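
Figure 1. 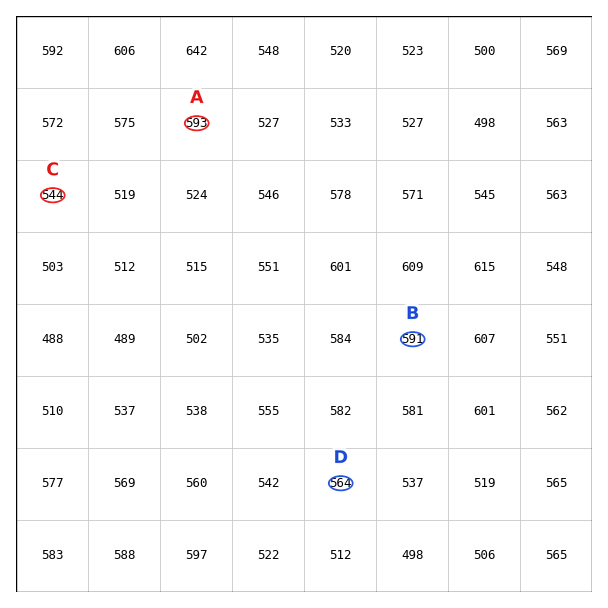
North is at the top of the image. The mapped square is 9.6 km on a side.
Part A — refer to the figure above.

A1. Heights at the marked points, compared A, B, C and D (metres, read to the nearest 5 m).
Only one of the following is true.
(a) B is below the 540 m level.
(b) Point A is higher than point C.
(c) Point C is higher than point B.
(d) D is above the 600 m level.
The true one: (b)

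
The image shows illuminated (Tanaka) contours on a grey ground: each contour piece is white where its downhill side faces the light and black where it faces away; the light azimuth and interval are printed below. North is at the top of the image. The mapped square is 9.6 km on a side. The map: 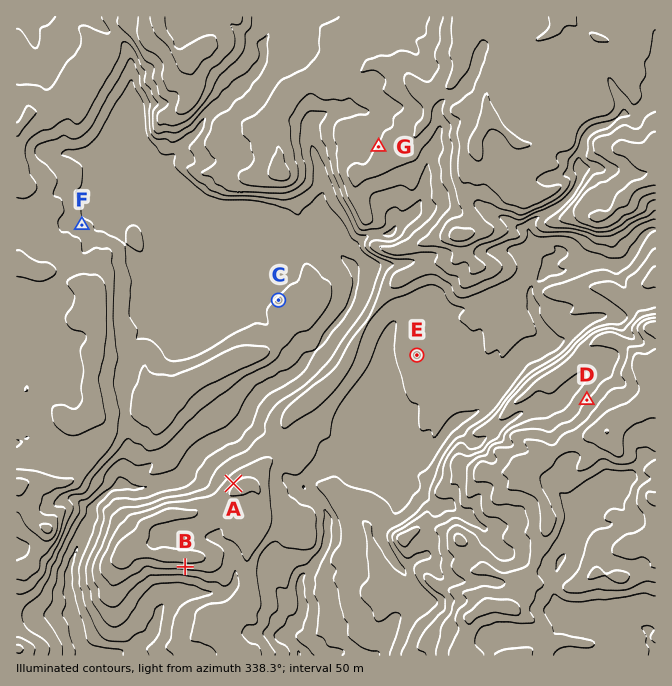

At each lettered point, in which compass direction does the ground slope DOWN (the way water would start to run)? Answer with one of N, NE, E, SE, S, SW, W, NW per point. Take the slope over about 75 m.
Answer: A NW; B S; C NW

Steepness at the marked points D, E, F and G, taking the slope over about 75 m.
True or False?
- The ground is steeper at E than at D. False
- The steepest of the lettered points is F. False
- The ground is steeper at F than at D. False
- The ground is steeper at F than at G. True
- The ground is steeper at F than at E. True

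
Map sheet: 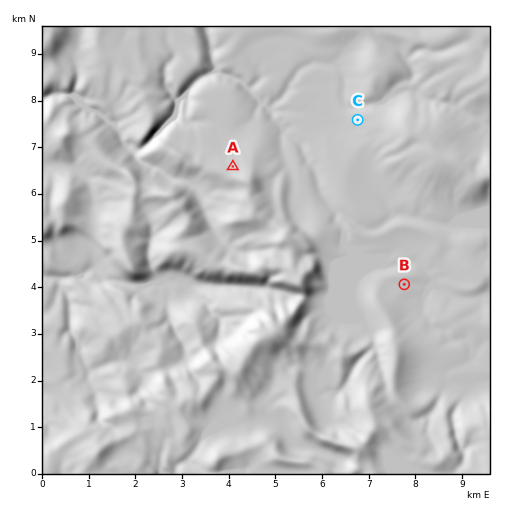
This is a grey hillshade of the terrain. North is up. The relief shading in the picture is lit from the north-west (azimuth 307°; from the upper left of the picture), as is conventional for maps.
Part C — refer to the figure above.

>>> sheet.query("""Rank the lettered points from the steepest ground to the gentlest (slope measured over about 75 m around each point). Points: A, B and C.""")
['A', 'C', 'B']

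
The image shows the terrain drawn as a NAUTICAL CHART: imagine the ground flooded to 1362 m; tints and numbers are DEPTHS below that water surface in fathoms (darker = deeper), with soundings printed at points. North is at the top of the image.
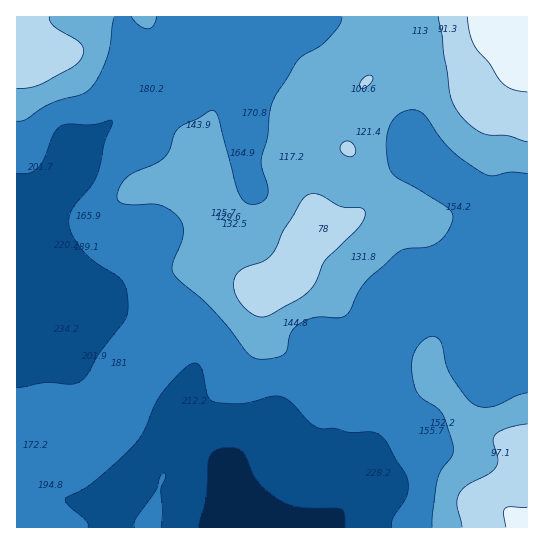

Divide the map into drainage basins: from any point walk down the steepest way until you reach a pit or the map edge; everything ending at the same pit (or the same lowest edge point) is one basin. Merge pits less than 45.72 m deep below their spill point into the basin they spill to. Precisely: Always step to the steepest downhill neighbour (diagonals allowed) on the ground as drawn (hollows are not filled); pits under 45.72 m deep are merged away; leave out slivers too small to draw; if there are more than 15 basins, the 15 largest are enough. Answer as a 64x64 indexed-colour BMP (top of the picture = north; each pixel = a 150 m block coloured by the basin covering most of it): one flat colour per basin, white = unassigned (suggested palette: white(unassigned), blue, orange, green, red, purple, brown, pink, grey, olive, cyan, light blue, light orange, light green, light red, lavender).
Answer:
<image width="64" height="64" href="data:image/bmp;base64,Qk12CAAAAAAAAHYAAAAoAAAAQAAAAEAAAAABAAQAAAAAAAAIAAATCwAAEwsAABAAAAAAAAAA////ALR3HwAOf/8ALKAsACgn1gC9Z5QAS1aMAMJ34wB/f38AIr28AM++FwDox64AeLv/AIrfmACWmP8A1bDFABERERERERERERERERERERERERERERERERERERERERERERERERERERERERERERERERERERERERERERERERERERERERERERERERERERERERERERERERERERERERERERERERERERERERERERERERERERERERERERERERERERERERERERERERERERERERERERERERERERERERERERERERERERERERERERERERERERERERERERERERERERERERERERERERERERERERERERERERERERERERERERERERERERERERERERERERERERERERERERERERERERERERERERERERERERERERERERERERERERERERERERERERERERERERERERERERERERERERERERERERERERERERERERERERERERERERERERERERERERERERERERERERERERERERERERERERERERERERERERERERERERERERERERERERERERERERERERERERERERERERERERERERERERERERERERERERERERERERERIREREREREREREREREREREREREREREREREREREREREREiIhERERERERERERERERERERERERERERERERERERERESIiIiIiIiIRERERERERERERERERERERERERERERERERIiIiIiIiIiEREREREREREREREREREREREREREREREREiIiIiIiIiIRERERERERERERERERERERERERERERERESIiIiIiIiIiERERERERERERERERERERERERERERERERIiIiIiIiIiIhEREREREREREREREREREREREREREREREiIiIiIiIiIiIRERERERERERERERERERERERERERERESIiIiIiIiIiIhERERERERERERERERERERERERERERERIiIiIiIiIiIiEREREREREREREREREREREREREREREREiIiIiIiIiIiIhERERERERERERERERERERERERERERESIiIiIiIiIiIiERERERERERERERERERERERERERERERIiIiIiIiIiIiIREREREREREREREREREREREREREREREiIiIiIiIiIiIhERERERERERERERERERERERERERERESIiIiIiIiIiIiERERERERERERERERERERERERERERERIiIiIiIiIiIiIREREREREREREREREREREREREREREREiIiIiIiIiIiIhERERERERERERERERERERERERERERESIiIiIiIiIiIiERERERERERERERERERERERERERERERIiIiIiIiIiIiIhEREREREREREREREREREREREREREREiIiIiIiIiIiIiIiIhERERERERERERERERERERERERESIiIiIiIiIiIiIiIiERERERERERERERERERERERERERIiIiIiIiIiIiIiIiIREREREREREREREREREREREREREiIiIiIiIiIiIiIiIhERERERERERERERERERERERERESIiIiIiIiIiIiIiIiERERERERERERERERERERERERERIiIiIiIiIiIiIiIiIREREREREREREREREREREREREREiIiIiIiIiIiIiIiIhERERERERERERERERERERERERESIiIiIiIiIiIiIiIiERERERERERERERERERERERERERIiIiIiIiIiIiIiIiEREREREREREREREREREREREREREiIiIiIiIiIiIiIiIRERERERERERERERERERERERERESIiIiIiIiIiIiIiIRERERERERERERERERERERERERERIiIiIiIiIiIiIiIhEREREREREREREREREREREREREREiIiIiIiIiIiIiIiERERERERERERERERERERERERERESIiIiIiIiIiIiIiIRERERERERERERERERERERERERERIiIiIiIiIiIiIiIhEREREREREREREREREREREREREREiIiIiIiIiIiIiIiERERERERERERERERERERERERERESIiIiIiIiIiIiIiIhERERERERERERERERERERERERERIiIiIiIiIiIiIiIiEREREREREREREREREREREREREREiIiIiIiIiIiIiIiIRERERERERERERERERERERERERESIiIiIiIiIiIiIiIhERERERERERERERERERERERERERIiIiIiIiIiIiIiIiEREREREREREREREREREREREREREiIiIiIiIiIiIiIiIRERERERERERERERERERERERERESIiIiIiIiIiIiIiIhERERERERERERERERERERERERERIiIiIiIiIiIiIiIhEREREREREREREREREREREREREREiIiIiIiIiIiIiIhERERERERERERERERERERERERERESIiIiIiIiIiIiIhERERERERERERERERERERERERERERIiIiIiIiIiIiIhEREREREREREREREREREREREREREREiIiIiIiIiIiIhERERERERERERERERERERERERERERESIiIiIiIiIiIhERERERERERERERERERERERERERERERIiIiIiIiIiIiEREREREREREREREREREREREREREREREiIiIiIiIiIiERERERERERERERERERERERERERERERESIiIiIiIiIiERERERERERERERERERERERERERERERER"/>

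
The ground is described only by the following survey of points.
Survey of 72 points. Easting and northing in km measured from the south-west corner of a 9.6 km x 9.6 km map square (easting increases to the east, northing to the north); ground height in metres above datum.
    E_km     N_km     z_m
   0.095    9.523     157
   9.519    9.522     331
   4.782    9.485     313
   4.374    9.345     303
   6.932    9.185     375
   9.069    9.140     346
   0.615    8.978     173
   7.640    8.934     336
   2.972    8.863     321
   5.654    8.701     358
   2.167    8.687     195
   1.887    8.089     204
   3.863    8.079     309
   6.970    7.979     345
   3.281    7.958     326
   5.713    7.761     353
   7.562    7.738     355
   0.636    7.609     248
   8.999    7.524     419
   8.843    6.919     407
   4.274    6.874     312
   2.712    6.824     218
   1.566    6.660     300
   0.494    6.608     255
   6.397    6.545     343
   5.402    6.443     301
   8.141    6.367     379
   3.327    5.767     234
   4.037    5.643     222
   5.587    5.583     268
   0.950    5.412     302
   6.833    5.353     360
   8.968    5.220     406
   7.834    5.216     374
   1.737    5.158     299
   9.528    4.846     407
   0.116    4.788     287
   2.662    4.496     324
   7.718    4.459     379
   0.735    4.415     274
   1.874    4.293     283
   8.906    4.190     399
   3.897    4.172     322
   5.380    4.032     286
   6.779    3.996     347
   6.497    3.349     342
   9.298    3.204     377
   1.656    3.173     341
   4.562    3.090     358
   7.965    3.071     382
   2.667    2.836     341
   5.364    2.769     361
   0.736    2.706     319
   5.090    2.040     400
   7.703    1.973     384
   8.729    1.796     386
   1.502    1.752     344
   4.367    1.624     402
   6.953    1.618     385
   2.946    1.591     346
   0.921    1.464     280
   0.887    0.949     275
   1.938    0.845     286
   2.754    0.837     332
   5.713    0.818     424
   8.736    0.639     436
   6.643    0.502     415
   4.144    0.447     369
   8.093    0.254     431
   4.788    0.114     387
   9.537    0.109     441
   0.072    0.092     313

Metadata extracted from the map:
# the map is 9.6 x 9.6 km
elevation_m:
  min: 155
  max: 450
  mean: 330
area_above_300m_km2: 67.2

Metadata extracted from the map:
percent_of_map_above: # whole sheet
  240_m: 92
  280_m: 82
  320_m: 61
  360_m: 36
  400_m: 11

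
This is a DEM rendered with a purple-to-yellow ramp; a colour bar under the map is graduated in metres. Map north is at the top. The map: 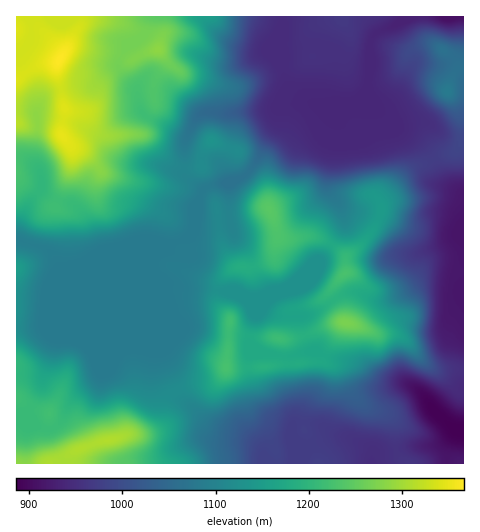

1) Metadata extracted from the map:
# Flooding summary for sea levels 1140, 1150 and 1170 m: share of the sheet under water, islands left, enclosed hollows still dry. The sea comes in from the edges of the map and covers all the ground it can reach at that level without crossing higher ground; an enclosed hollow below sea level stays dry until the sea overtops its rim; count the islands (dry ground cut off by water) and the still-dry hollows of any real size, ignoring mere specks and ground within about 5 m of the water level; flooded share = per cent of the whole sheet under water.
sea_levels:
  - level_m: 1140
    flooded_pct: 64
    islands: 1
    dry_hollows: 0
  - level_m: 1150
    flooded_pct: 66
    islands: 1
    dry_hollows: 0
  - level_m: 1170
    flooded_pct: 71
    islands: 1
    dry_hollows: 0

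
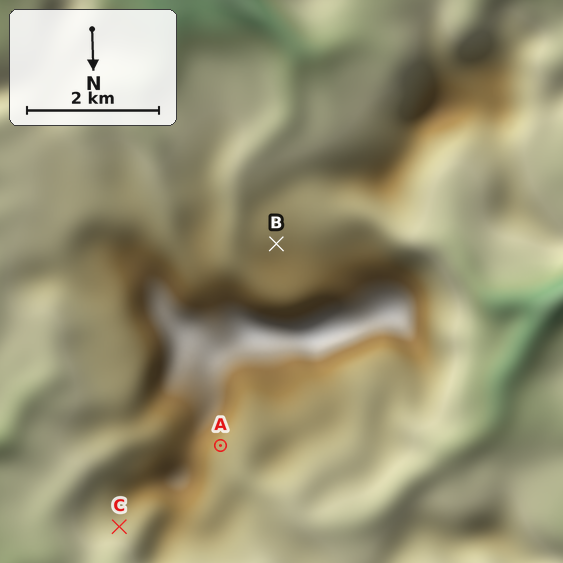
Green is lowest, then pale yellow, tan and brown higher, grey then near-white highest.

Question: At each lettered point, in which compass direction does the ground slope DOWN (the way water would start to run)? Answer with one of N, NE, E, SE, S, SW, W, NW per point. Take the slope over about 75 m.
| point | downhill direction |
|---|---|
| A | NW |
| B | S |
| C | N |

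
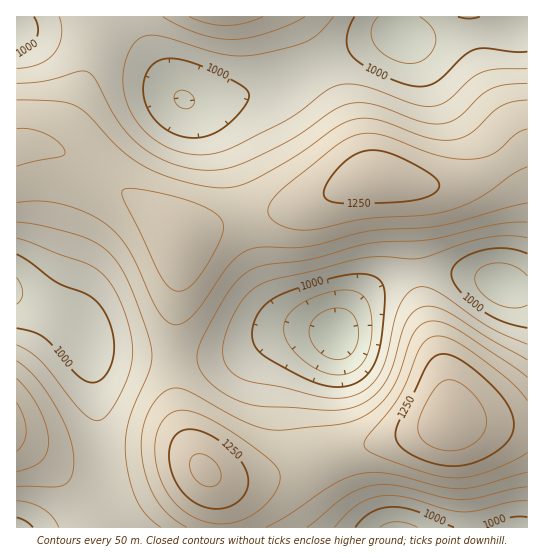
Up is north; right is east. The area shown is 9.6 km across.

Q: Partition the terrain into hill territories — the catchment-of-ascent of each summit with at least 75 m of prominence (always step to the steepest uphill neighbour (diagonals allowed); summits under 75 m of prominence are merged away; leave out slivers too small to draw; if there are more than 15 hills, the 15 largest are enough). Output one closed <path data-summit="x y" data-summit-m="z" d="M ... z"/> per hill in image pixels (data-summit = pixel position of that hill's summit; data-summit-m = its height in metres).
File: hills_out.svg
<path data-summit="379 178" data-summit-m="1289" d="M131 16l-115 1 0 278 57 29 10 10 8 14 8 4 23 4 77 3 38-6 46-20 43-1 9 3 13-21 19-21 24-14 27-7 44 1 25 6 23 9 18 2-1-262-20 0-72 11-17 0-19-6-10 2-39 14-68 35-19 7-44 9-30 1-4-1-12-11-13-19-19-29z"/><path data-summit="450 421" data-summit-m="1336" d="M450 272l-32 0-20 4-17 8-14 9-23 26-36 63-5 17-2 27 8 32 10 20 16 24 15 17 13 9 165-1 0-236-18-3-33-12z"/><path data-summit="205 470" data-summit-m="1312" d="M326 332l-43 1-46 20-38 6-77-3-23-4-10-7 6 37 9 92 5 23 15 29 2 2 236 0-21-18-14-19-15-26-9-30-2-26 4-19 11-24 20-31z"/><path data-summit="17 427" data-summit-m="1220" d="M17 296l-1 231 109 1-13-25-5-16-6-32-6-73-8-40-4-8-18-15z"/><path data-summit="223 17" data-summit-m="1183" d="M398 16l-265 0-1 3 9 22 32 48 12 11 24 1 33-5 33-9 75-38 39-14 10-2z"/>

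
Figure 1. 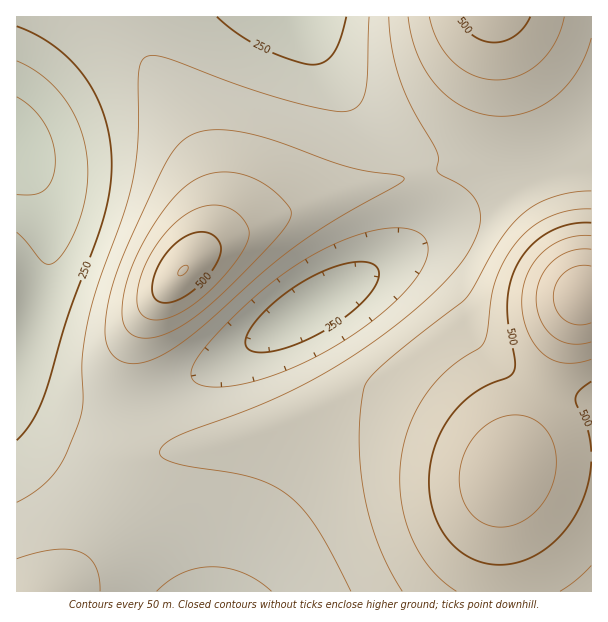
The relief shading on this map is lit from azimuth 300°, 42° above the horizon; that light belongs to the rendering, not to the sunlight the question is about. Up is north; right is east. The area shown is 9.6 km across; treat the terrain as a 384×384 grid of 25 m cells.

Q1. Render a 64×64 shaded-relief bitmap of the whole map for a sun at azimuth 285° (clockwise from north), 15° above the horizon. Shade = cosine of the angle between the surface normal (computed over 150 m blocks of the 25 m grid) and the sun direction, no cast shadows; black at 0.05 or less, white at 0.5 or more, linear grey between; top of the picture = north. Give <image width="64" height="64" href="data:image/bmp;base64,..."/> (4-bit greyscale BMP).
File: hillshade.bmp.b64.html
<image width="64" height="64" href="data:image/bmp;base64,Qk12CAAAAAAAAHYAAAAoAAAAQAAAAEAAAAABAAQAAAAAAAAIAAATCwAAEwsAABAAAAAAAAAAAAAAABEREQAiIiIAMzMzAERERABVVVUAZmZmAHd3dwCIiIgAmZmZAKqqqgC7u7sAzMzMAN3d3QDu7u4A////AIiHdmVVVVVWZmZ3d3d3iIiIiIiJmZmIiIh3dmZmZmZmiId2ZmVVVWZmZmd3d3d4iIiIiJmZmZiIiHd2ZmZVVmaIh3dmZmZmZmZmZ3d3d3iIiIiImZmZmYiId3ZmZVVVVoiId3ZmZmZmZmZ3d3d3d4iIiIiZmZmZmIh3dmZVVVVViIh3d3ZmZmZmZnd3d3d3iIiIiZmZmZmZiId2ZlVVVVWIiId3d2ZmZmZmd3d3d3eIiIiJmZmZmZmIh3ZmVVVVVYiIiHd3d2ZmZmd3d3d3d4iIiImZmZmZmZiHdmZVVURViIiId3d3d3Znd3d3d3d3eIiIiZmZqqqZmYh3ZlVURESIiIiHd3d3d3d3d3d3d3d4iIiJmZmqqqmZiHdmVVRERIiIiIh3d3d3d3d3d3d3d3iIiImZmqqqqpmId2ZVVEREiIiIiId3d3d3d3d3d3d3eIiIiZmaqqqqmZiHZlVURESIiIiIiHd3d3d3d3d3d3d3iIiJmZqqqqqpmId2VVRERIiIiIiIh3d3d3d3d3d3d3eIiImZmqqqqqmZh3ZlVEREiJmIiIiId3d3d3d3d3d3d4iIiZmaqqqqqpmIdmVVRESZmZmIiIiHd3d3d3d3d3d3eIiImZqqqqqqmYh3ZVVERJmZmZiIiIiHd3d3d3d3d3d4iIiZmaqqqqqZmHdmVVREmZmZmYiIiIiIh3d3d3d3d3iIiJmZqqqqqqmYh2ZVVUSZmZmZiIiIiIiIiIh3d3d3d4iIiZmaqqqqqZiHdmVVVZmZmZmIiIiIiIiIiIiId3d3iIiJmZqqqqqpmId2ZVVVmZmZmYiIiIiIiIiIiIiIh3d4iIiZmaqqqqmYh3dmVVWZmpmZiIh3d3eIiImZmZmIiIiIiJmZmqqqmZmId2ZlVZmaqZmIh3d3d3eIiJmZmZmYiIiIiZmZqqmZmYh3ZmVVmZqqmYiHd2Zmd3eImZmaqZmZiIiImZmZmZmZiId2ZVWZmqqpmId2ZmZmZ3iJmaqqqqmZiIiJmZmZmZiIiHdlVYmaqqqYh3ZVVVVmd4iZmqqqqqqZmIiZmZmZmZmYh2ZUiJqqqqmHdlVERFVmd4mZqqqqqqqZmImZmZmZmZmHdlR4mqu7qph2VEMzRFVneImaqru7qqqZmImZmZqqqZh2VXeZq7u6qYZUMzMzRFZniJmqu7u7uqmZiIiZqruqmHZVZ4mru8u6l2QyIiIzRVZ3iZqru7u7qqmYiJmru7uph2Vmiau8zMuodTIRESIzRWd4maq7u7u7qpmImrvMy7qXZVZ5q7zN3LqGQhEAESI0VmeImqq7u7u6qZmavMzMuphmVXiavM3dy5dTEAAAEiNEVniJmqu7u7uqmaq83dzLqHZFeJq83d7duWQgAAABEjRFZ3iZqru7u6qqq8zd3cupd0Vomrzd7u7bhjEAAAARIzRWZ4iaqru7uqq7zd7t3LmHRWeavN3u7u2oUhAAABEiM0VmeImaqquqqrzd3u3cuohFZ4q8ze7v7cp0IQAAERIjNFVneJmaqqqqvN3e7ty6mEVniavN3u/u24ZCEREREiM0RVZ3iJmaqqq83e7t3LqYVWeJq83e7u7cp1QyIRIiIjNEVWZ4iJmaqqvN3t3cuplVZ4mrzN3u7typdUMyIiIjMzRFVmd4iZmZq8zd3dy6mWZniavM3d7t3LmGVUQzMzMzRERVZneIiZmavM3dzLqZZneJq7zN3d3cuodlVVRERERERFVWZ3eIiZmrzMzLupl3eImrvMzd3My6mHZlVVVVRERFVVZmd3iIiJq7u7uqmXd4iaq8zMzMy7qYd2ZmZmVVVVVVVmZnd4iIiZqrqqqZd4iZqrvMzMy7qpiHZmZmZmZmZmZmZmd3d4iIiZqqmZmIiJmqu7zMu7uqmId2ZmZmZmZmZmZmZ3d3eIiIiZmZiIiImaq7u7u7uqmYh3dmZmZnd3d3d3d3d3d3d4iIiIiIiImZqru7u7qqmZiHd3dmZnd3d3d3d3d3d3d3d3d3iIiIiZqqu7u7qqqZmIh3d3d3d3d3d3d3d3d3d3d3d3d3d4iJmqqru7qqqZmIh3d3d3d3d3d3d3iIiHd3d3d3d3d3iJmaqqqqqqqZmIiHd3d3d3d3d3d4iIiIh3d3d3d3d3eImZqqqqqqqZmIiId3d3d3d3d3eIiIiIiHd3d2ZmZnd4iZmaqqqqqZmIiId3d3d3d3d3eIiIiIiId3d2ZmZmZniImZqqqqmZmIiId3d3d3d3d3eIiIiIiIh3d2ZmZmZmaIiZmaqqmZmIiId3d3d3d3d3eIiJmZmIiId3ZmZmVmZoiJmZmZmZmIiId3d3d3d3d3eIiZmZmZiIh3dmZlVVVmiImZmZmZmIiId3d3d3d3d3d4iZmZmZmYiHd2ZlVVVVWIiJmZmZmIiId3d3d3d3d3d4iZmaqpmZmId3ZlVVVVVYiIiZmZiIiHd3d3d3d3d3d4iJmaqqqpmYh3dmVVVVVViIiIiIiIiHd3d3d3d3d3d3iJmqqqqqqZiId2ZVVUREWIiIiIiIiHd3d3d2Znd3d3eJmaqqqqqpmYh3ZlVURERHiIiIiIiHd3d3ZmZmZmd3eImaqru7uqqZiHdmVVREREd4iIiIh3d3d3ZmZmZmZnd4iaqru7u7qpmId2ZVRERER3eIiId3d3d2ZmZmZmZmd3iZqru7u7uqqZh3ZlVERERHd3d3d3d3d2ZmZmZmZmZniJmqu7u7u7qpmHdmVURERE"/>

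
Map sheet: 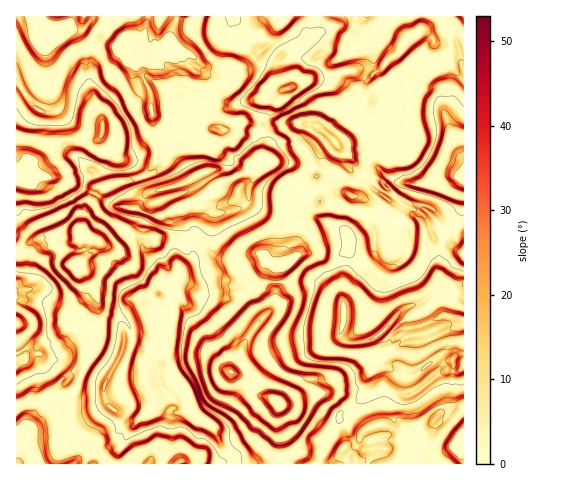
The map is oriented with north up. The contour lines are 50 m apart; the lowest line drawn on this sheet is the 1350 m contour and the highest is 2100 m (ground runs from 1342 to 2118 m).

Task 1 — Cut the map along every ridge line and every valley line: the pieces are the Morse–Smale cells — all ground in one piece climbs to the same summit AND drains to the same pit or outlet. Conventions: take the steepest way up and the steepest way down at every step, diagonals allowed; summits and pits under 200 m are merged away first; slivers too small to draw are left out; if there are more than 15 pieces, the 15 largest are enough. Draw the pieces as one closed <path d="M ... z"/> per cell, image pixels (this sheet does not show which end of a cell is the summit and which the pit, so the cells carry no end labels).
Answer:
<path d="M442 16l-44 0-15 15-14 6-16 12-3-16 6-12-1-5-41 0-2 12 4 7-12 11-16 4-11 10 1 15 8 14-23 13 0 9-4 18 3 10 0 15 5 6-1 6-4 3-6-1-39 17-11-14-23 13-33 8-7 5-6 10 1 3 14 6 19-3 4 15-1 14 3 31-3 8-8 3-9 13-10 7 7 11 3 21 0 6-4 8-3 11-2 1-17-10-8-2-18 34 0 14 7 11 21 12 18-8 4-11 11 4 9 7 18-3 20 16 10 22 11 10 1 6 45-1 0-24-4-14 0-8 4-11-6-7-14-4-17-17-12-7 8-13 6-16 13-19 17-18 1-36 15-7 3-5-4-8 4-8-3-33 11-6 16 1 1-2-5-12 0-8 8-14 0-13 14-10-11-12 29-32 13-4 9-11 7-1 7 3 9 0 17-15 25-10 10-14-2-16-6-10z"/><path d="M313 16l-136 1-7 21-5 5 8 9 9 5 13 15 6 1 4 4 6 15 3 37-7 7-4 11-25-10-11-13-7-2-7-7 0 7 10 26-1 9-21 20-36 9-21 27-3 18 10 8-4 14-8 13 8 8 11 25 3 34-5 14-11 16-9 28-17 17-30 23-3 15 8 18 200-1 0-5-11-10-10-22-20-16-18 3-9-7-11-4-4 11-18 8-21-12-5-5-3-15 19-39 8 2 17 10 2-1 3-11 4-8 0-6-3-21-7-11 7-4 12-16 8-3 3-8-3-31 1-14-4-15-19 3-14-6-1-3 10-14 36-9 23-13 11 14 39-17 6 1 4-3 1-6-5-6 0-15-3-10 4-18 0-9 23-13-8-14-1-15 11-10 16-4 12-11-4-7z"/><path d="M321 202l-19 0-11 6 3 33-4 8 4 8-3 5-15 7-1 36-17 18-13 19-6 16-8 13 12 7 17 17 14 4 6 7 0 15 14 25 6 6 20 8 2-9 17-32 10-2 9-7 1-7 9-18 1-10-1 16 2 3 8 1 8-3 9-10 2-8 7 4 9-1-3 5 6 11 31-23 9 2 8-5 0-114-12-8-8-22-6-9-13-9-11 1-1 4 8 3 6 5 7 21-4 5-27 0-10-2-11-6-10 0-5-9-2-13z"/><path d="M176 16l-160 1 1 235 4-2 12-10 20-7 28-1 3-8 0-11 21-27 28-6 14-7 16-19-1-10-9-22 0-7 7 7 7 2 11 13 25 10 2-2 2-9 7-7-3-37-6-15-4-4-6-1-13-15-9-5-8-9 5-5z"/><path d="M463 16l-20 1 0 5 5 6 2 8 0 14-9 12-25 10-7 5 1 28-4 13-2 13 6 12 0 5-5 7-9 3-15-8-34 4-12-10-13 10 0 13-8 14 0 8 4 11 15 6 32 8 2 13 5 9 10 0 11 6 10 2 27 0 4-6-5-15-8-10-8-4 4-4 8 0 13 9 6 9 8 22 6 5 6 2z"/><path d="M82 232l-29 1-20 7-12 10-5 2 0 83 1 7 8 13-9 6 1 82 9 0 3-12 30-23 17-17 9-28 9-13-6-6 6-11 4-34-11-25-8-8 8-13 4-14z"/><path d="M463 367l-7 5-9-2-31 23-6-11 2-4-15-4-2 8-9 10-8 3-8-1-2-3 1-16-1 10-9 18-1 7-9 7-10 2-17 32-2 9 5 2 8-2 11-14 13-4 4-9 10-6 13-3 22 11 10-11 21-16 19-2 7 4z"/><path d="M409 79l-10 8-9 0-7-3-7 1-9 11-13 4-29 32 22 22 34-4 15 8 9-3 5-7 0-5-6-12 2-13 4-13z"/><path d="M456 406l-19 2-21 16-10 11-22-11-13 3-10 6-4 9-13 4-8 12-7 4-9-2-1 3 85 1 0-6 6-3 25 0 17-7 9 1 3-2 0-36z"/><path d="M397 16l-41 0-6 17 2 15 8-3 9-8 14-6 15-13z"/><path d="M278 410l-2 15 4 14 0 24 39 1 0-5-19-7-6-6-14-25z"/><path d="M463 448l-11 0-17 7-25 0-6 3 0 5 59 1z"/><path d="M26 443l-10 1 1 20 17-1z"/><path d="M97 306l-3 13 0 14-6 11 6 4 4-4 3-11 0-14z"/><path d="M17 336l0 24 8-4-8-14z"/>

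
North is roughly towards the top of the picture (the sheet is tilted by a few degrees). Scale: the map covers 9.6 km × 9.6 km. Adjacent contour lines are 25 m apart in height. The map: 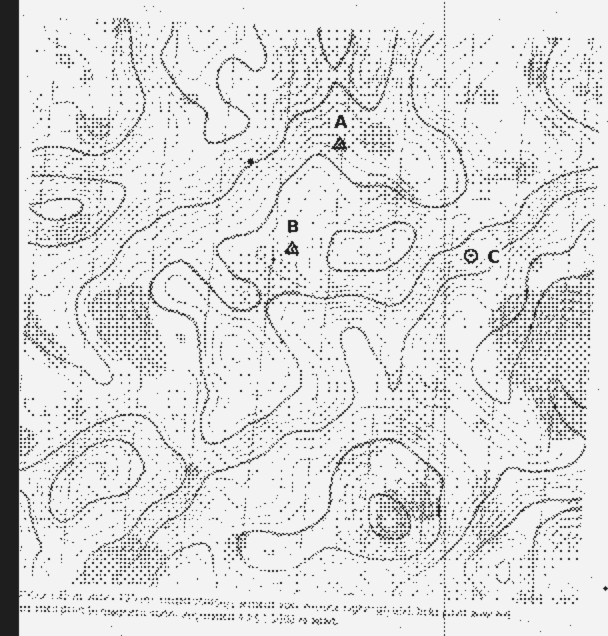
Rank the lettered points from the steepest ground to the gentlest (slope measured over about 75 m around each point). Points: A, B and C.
C A B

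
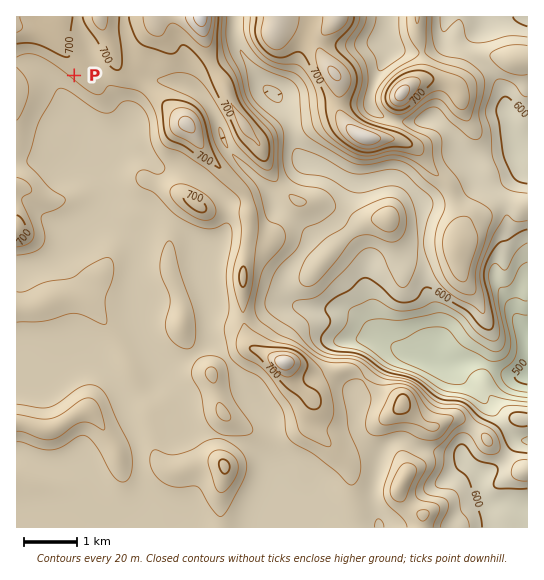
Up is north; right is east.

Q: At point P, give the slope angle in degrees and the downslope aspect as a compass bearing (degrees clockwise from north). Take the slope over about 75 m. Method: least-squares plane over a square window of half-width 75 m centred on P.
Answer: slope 5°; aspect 218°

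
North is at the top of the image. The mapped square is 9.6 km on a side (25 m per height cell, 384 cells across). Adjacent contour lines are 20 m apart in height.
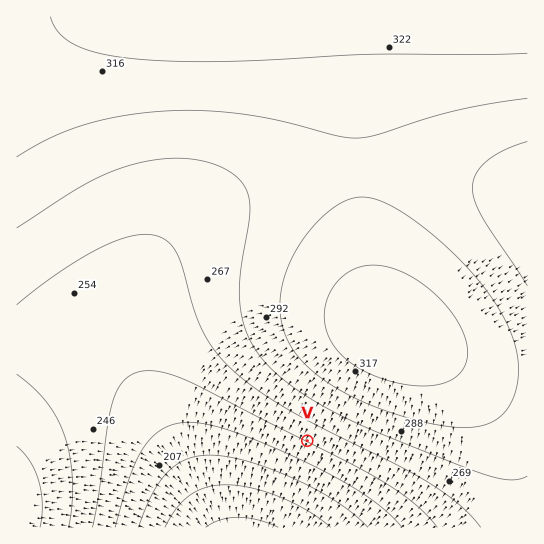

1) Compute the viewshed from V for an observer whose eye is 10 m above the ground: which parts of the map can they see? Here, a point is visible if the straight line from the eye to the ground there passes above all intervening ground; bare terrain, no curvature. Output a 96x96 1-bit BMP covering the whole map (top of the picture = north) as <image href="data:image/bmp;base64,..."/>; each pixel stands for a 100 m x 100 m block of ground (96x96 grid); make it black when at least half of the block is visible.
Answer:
<image width="96" height="96" href="data:image/bmp;base64,Qk2+BAAAAAAAAD4AAAAoAAAAYAAAAGAAAAABAAEAAAAAAIAEAAATCwAAEwsAAAIAAAAAAAAA////AAAAAAD///////////////z///////////////j///////////////D//////////////+D//////////////8D//////////////4D//////////////gD//////////////AD/////////////8AD/////////////4AD/////////////gAD////////////+AAD////////////8AAD////////////wAAD////////////gAAD///////////+AAAD///////////8AAAD///////////4AAAD///////////wAAAD///////////gAAAD///////////AAAAD//////////+AAAAD//////////8AAAAD//////////4AAAAD//////////wAAAAD//////////gAAAAD/////////8AAAAAD//////gACAAAAAAD/////+AAAAAAAAAD/////4AAAAAAAAAD/////gAAAAAAAAAD/////AAAAAAAAAAD////8AAAAAAAAAAD////4AAAAAAAAAAD////gAAAAAAAAAAD////AAAAAAAAAAAD///+AAAAAAAAAAAD///4AAAAAAAAAAAD///wAAAAAAAAAAAD///gAAAAAAAAAAAD///AAAAAAAAAAAAD//+AAAAAAAAAAAAD//8AAAAAAAAAAAAD//4AAAAAAAAAAAAD//wAAAAAAAAAAAAD//gAAAAAAAAAAAAD//AAAAAAAAAAAAAD//AAAAAAAAAAAAAD/+AAAAAAAAAAAAAD/8AAAAAAAAAAAAAD/8AAAAAAAAAAAAAD/4AAAAAAAAAAAAAD/wAAAAAAAAAAAAAD/wAAAAAAAAAAAAAD/gAAAAAAAAAAAAAD/gAAAAAAAAAAAAAD/AAAAAAAAAAAAAAD/AAAAAAAAAAAAAAD+AAAAAAAAAAAAAAD+AAAAAAAAAAAAAAD8AAAAAAAAAAAAAAD8AAAAAAAAAAAAAAD4AAAAAAAAAAAAAAD4AAAAAAAAAAAAAADwAAAAAAAAAAAAAADwAAAAAAAAAAAAAADgAAAAAAAAAAAAAADgAAAAAAAAAAAAAADAAAAAAAAAAAAAAACAAAAAAAAAAAAAAACAAAAAAAAAAAAAAAAAAAAAAAAAAAAAAAAAAAAAAAAAAAAAAAAAAAAAAAAAAAAAAAAAAAAAAAAAAAAAAAAAAAAAAAAAAAAAAAAAAAAAAAAAAAAAAAAAAAAAAAAAAAAAAAAAAAAAAAAAAAAAAAAAAAAAAAAAAAAAAAAAAAAAAAAAAAAAAAAAAAAAAAAAAAAAAAAAAAAAAAAAAAAAAAAAAAAAAAAAAAAAAAAAAAAAAAAAAAAAAAAAAAAAAAAAAAAAAAAAAAAAAAAAAAAAAAAAAAAAAAAAAAAAAAAAAAAAAAAAAAAAAAAAAAAAAAAAAAAAAAAAAAAAAAAAAAAAAAAAAAAAAAAAAAAAAAAAAAAAAAAAAAAAAAAAAAAAAAAAAAAAAAAAAAAAAAAAAAAAAAAAAAAAAAAAAAAAAAA="/>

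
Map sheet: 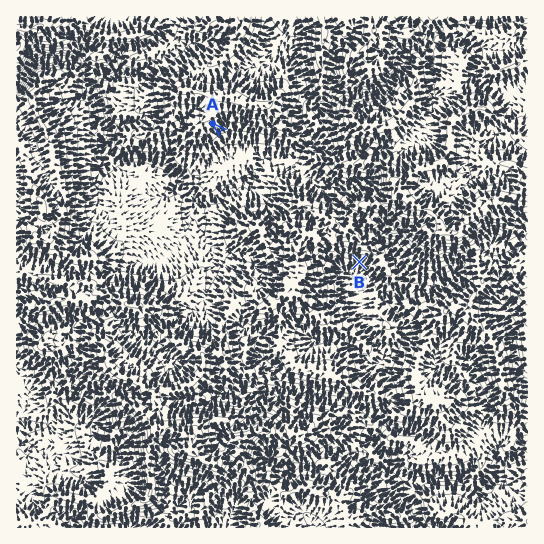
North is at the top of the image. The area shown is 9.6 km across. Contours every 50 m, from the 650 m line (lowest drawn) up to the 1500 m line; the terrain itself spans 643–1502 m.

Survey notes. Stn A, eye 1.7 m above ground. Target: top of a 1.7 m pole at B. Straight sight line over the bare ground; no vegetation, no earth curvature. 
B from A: hidden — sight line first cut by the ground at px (286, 192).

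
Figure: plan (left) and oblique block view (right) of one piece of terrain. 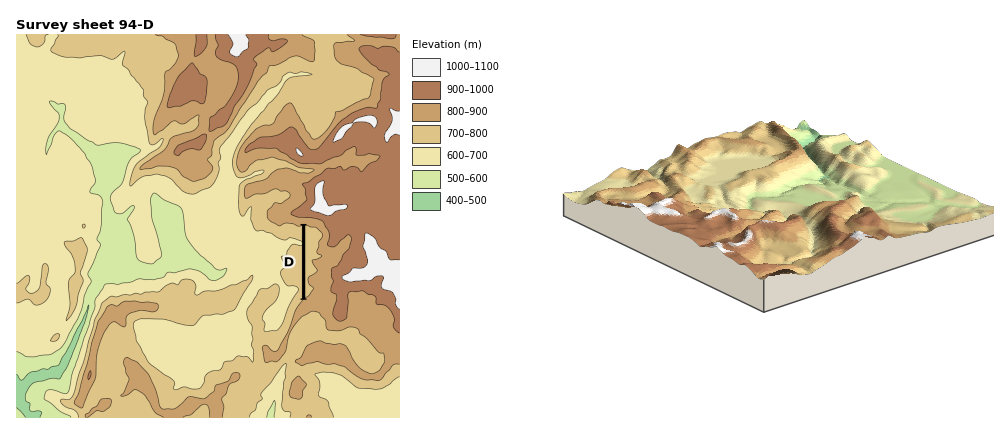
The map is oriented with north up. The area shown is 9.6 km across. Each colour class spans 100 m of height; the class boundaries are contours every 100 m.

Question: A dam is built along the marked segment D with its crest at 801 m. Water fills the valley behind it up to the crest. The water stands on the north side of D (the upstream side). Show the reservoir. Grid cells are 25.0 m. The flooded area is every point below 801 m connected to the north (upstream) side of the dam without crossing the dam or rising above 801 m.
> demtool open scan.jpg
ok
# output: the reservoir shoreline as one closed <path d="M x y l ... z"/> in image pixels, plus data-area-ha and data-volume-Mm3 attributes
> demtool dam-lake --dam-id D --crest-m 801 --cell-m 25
<path d="M308 225l-3 1 1 72 4-4 4-6-5-4-1-6 10-8-6-10 10-4-5-4 0-2 2-2 0-6 4-6-5-8-8-1-2-2z" data-area-ha="47" data-volume-Mm3="14.21"/>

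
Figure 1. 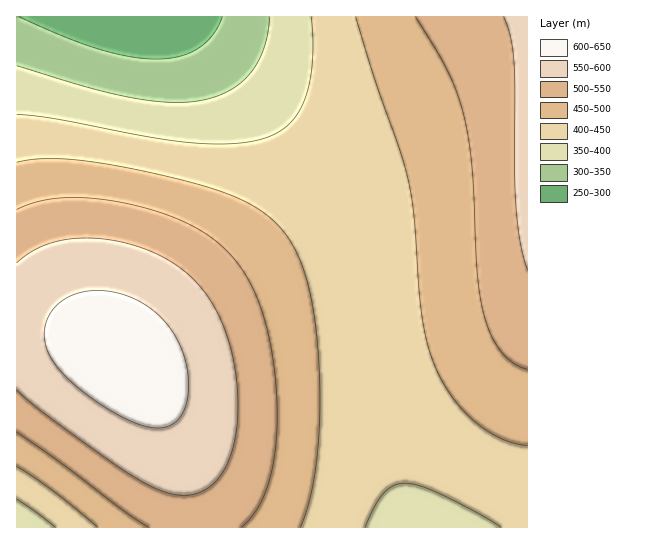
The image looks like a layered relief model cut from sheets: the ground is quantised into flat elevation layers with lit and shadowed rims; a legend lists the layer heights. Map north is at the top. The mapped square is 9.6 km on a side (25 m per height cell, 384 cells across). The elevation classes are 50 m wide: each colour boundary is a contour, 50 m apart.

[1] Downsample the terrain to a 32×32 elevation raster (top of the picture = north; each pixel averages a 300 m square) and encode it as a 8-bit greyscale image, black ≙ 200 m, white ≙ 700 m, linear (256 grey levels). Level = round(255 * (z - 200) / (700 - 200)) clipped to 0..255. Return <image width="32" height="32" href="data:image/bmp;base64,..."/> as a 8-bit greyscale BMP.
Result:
<image width="32" height="32" href="data:image/bmp;base64,Qk02CAAAAAAAADYEAAAoAAAAIAAAACAAAAABAAgAAAAAAAAEAAATCwAAEwsAAAABAAAAAAAAAAAAAAEBAQACAgIAAwMDAAQEBAAFBQUABgYGAAcHBwAICAgACQkJAAoKCgALCwsADAwMAA0NDQAODg4ADw8PABAQEAAREREAEhISABMTEwAUFBQAFRUVABYWFgAXFxcAGBgYABkZGQAaGhoAGxsbABwcHAAdHR0AHh4eAB8fHwAgICAAISEhACIiIgAjIyMAJCQkACUlJQAmJiYAJycnACgoKAApKSkAKioqACsrKwAsLCwALS0tAC4uLgAvLy8AMDAwADExMQAyMjIAMzMzADQ0NAA1NTUANjY2ADc3NwA4ODgAOTk5ADo6OgA7OzsAPDw8AD09PQA+Pj4APz8/AEBAQABBQUEAQkJCAENDQwBEREQARUVFAEZGRgBHR0cASEhIAElJSQBKSkoAS0tLAExMTABNTU0ATk5OAE9PTwBQUFAAUVFRAFJSUgBTU1MAVFRUAFVVVQBWVlYAV1dXAFhYWABZWVkAWlpaAFtbWwBcXFwAXV1dAF5eXgBfX18AYGBgAGFhYQBiYmIAY2NjAGRkZABlZWUAZmZmAGdnZwBoaGgAaWlpAGpqagBra2sAbGxsAG1tbQBubm4Ab29vAHBwcABxcXEAcnJyAHNzcwB0dHQAdXV1AHZ2dgB3d3cAeHh4AHl5eQB6enoAe3t7AHx8fAB9fX0Afn5+AH9/fwCAgIAAgYGBAIKCggCDg4MAhISEAIWFhQCGhoYAh4eHAIiIiACJiYkAioqKAIuLiwCMjIwAjY2NAI6OjgCPj48AkJCQAJGRkQCSkpIAk5OTAJSUlACVlZUAlpaWAJeXlwCYmJgAmZmZAJqamgCbm5sAnJycAJ2dnQCenp4An5+fAKCgoAChoaEAoqKiAKOjowCkpKQApaWlAKampgCnp6cAqKioAKmpqQCqqqoAq6urAKysrACtra0Arq6uAK+vrwCwsLAAsbGxALKysgCzs7MAtLS0ALW1tQC2trYAt7e3ALi4uAC5ubkAurq6ALu7uwC8vLwAvb29AL6+vgC/v78AwMDAAMHBwQDCwsIAw8PDAMTExADFxcUAxsbGAMfHxwDIyMgAycnJAMrKygDLy8sAzMzMAM3NzQDOzs4Az8/PANDQ0ADR0dEA0tLSANPT0wDU1NQA1dXVANbW1gDX19cA2NjYANnZ2QDa2toA29vbANzc3ADd3d0A3t7eAN/f3wDg4OAA4eHhAOLi4gDj4+MA5OTkAOXl5QDm5uYA5+fnAOjo6ADp6ekA6urqAOvr6wDs7OwA7e3tAO7u7gDv7+8A8PDwAPHx8QDy8vIA8/PzAPT09AD19fUA9vb2APf39wD4+PgA+fn5APr6+gD7+/sA/Pz8AP39/QD+/v4A////AFpibHV/iJGZn6OmpqOfmZKLg3t0bWhkYmBgYWJkZmhqZm53gYqTnKOpra6tqqWfl4+GfnZvamZkY2NkZWdqbG5ye4ONlp6mrbK1trSwqqObkomAeHFraGZlZmdpbG5wcn+HkJihqbC2ury8urWupp2UioF5cm1paGhpa21wc3V3i5ObpKyzub7Bw8K+ubKpn5aMgnpzbmtqa2xvcnV4enyXn6eutrzBxcjIxsK8tKuhl42De3RvbWxtb3J2eX1/gaKqsbi/xMnMzczKxb61rKKXjYR7dXBubnBydnp+goWGrLS7wcfLz9HR0MzHv7asopeNhHx1cXBwcnV6foOHioy1vMPIzdHT1NTSzce/tqyhl42EfHZycXJ0eH2Ch4uPkbzDyc7S1dfX1dLNx761q6CWjIN8dnNyc3Z7gIWLj5OWwcfN0tXX2NfV0szFvbOpn5WLg3x3dHN1eH2CiI6TmJvEys/T1tfY19TQysO6saedk4qCe3d0dHZ5foSKkJabn8TKz9PV1tbU0c3Hv7eupJuRiYF7d3V1d3uAhYyTmZ+jw8nN0NLT0tDNyMK7s6qhmI+HgHt3dXV3e4CHjZSboafAxcnMzs7Ny8fDvbaupp2VjYV/end1dnh8gYeOlZ2kqrvAxMbIyMbEwby2sKmhmZKKhH55dnV2eHyCiI+Wnqattbq9wMDAv7y5ta+po5yVjoeBfHl2dXZ5fYKIj5efp7Cvs7a4uLi2tLCsp6KclpCKhH97eHZ1d3l9goiPl6Cosqerra+vrq2qp6OfmpWPioWBfXl3dnV3eX2CiJCXoKmznqKkpaWkoqCdmZaRjYmEgH16d3Z1dnd6foOJkJigqrWWmJqbmpmXlZKPjIiFgn57eXd1dXV2eHt+g4mQmKGrto2PkJCPjoyKh4WCf3x6eHZ1dHN0dHZ4e3+EipGYoau2hIWGhYSDgX58end1dHJxcXBxcXJ0dnl8gIWLkZmiq7Z7e3t6eXd1c3BubWtramprbG1vcXR2en2ChoySmqKstnJycXBubGlnZWNiYWJiY2Vnam1wc3d7f4OIjpSbo6y2aWhnZWNgXlxaWFhYWVpdYGNna29zeHyAhYqPlZykrLZgX11aWFVSUE9OTk5QU1ZaX2RpbnN4fYKHjJGXnqWttldVU1BNSkhGRERERkhMUVZbYWdudHl/hImOlJmfpq21T0xJRkNAPTs6Ojs+QUZLUlhfZm10e4GGjJGWnKGnrrVGQ0A8OTY0MjEyNDc7QEdOVl5mbnV8g4mPlJmepKmvtT46NzMwLSsqKistMTY8Q0tUXWZud36FjJKXnKGmq7C2NjIuKyglIyMjJCcsMjlBSlNcZm94gYiPlZqfpKmtsrY="/>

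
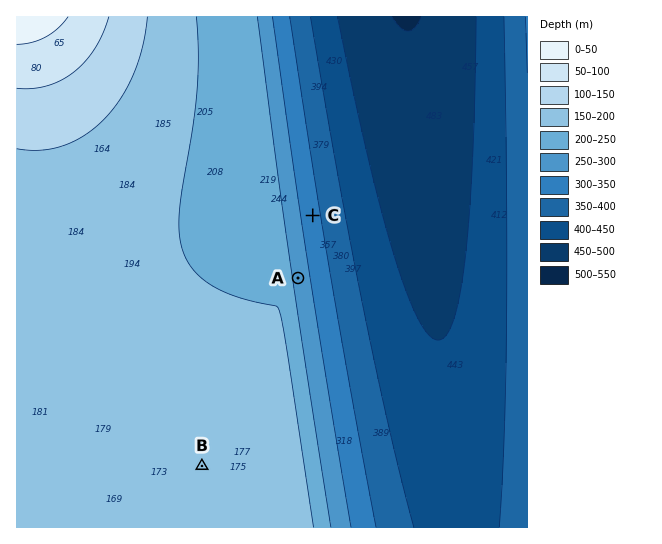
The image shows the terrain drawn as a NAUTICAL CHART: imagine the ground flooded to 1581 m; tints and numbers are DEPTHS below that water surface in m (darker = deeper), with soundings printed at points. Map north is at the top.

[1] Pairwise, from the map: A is lower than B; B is higher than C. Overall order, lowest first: C A B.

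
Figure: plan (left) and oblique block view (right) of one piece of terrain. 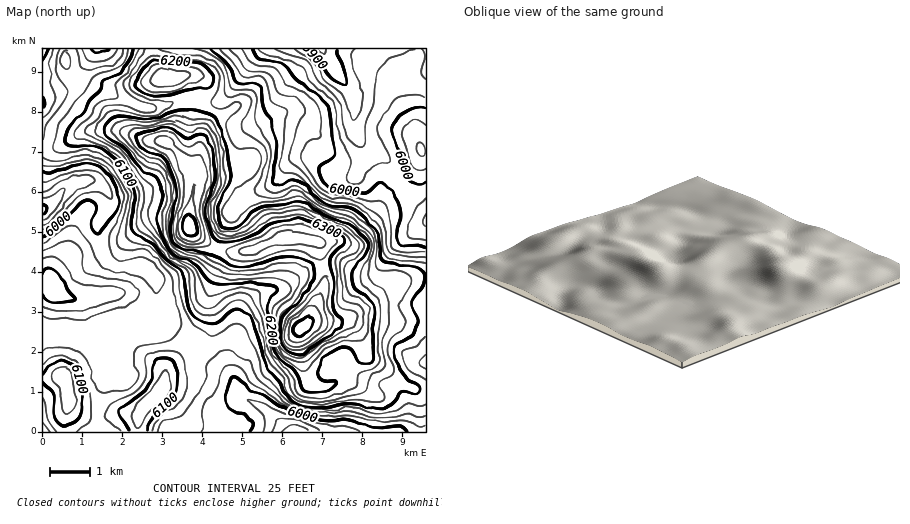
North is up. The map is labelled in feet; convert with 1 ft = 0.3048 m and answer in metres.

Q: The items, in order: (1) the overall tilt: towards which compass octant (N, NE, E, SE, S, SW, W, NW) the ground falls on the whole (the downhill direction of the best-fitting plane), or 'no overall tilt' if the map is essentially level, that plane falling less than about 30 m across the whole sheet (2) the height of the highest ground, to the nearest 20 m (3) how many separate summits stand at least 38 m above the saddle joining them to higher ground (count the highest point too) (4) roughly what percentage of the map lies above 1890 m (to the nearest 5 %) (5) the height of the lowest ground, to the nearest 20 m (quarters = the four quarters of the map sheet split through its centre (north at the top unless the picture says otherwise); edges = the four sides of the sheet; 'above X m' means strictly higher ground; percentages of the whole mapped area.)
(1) There is no overall tilt: the best-fitting plane is nearly level.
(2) About 1960 m is the highest elevation on the sheet.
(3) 1 summit rises at least 38 m above its surroundings.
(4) Ground above 1890 m makes up about 20 % of the sheet.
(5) The lowest ground is at about 1780 m.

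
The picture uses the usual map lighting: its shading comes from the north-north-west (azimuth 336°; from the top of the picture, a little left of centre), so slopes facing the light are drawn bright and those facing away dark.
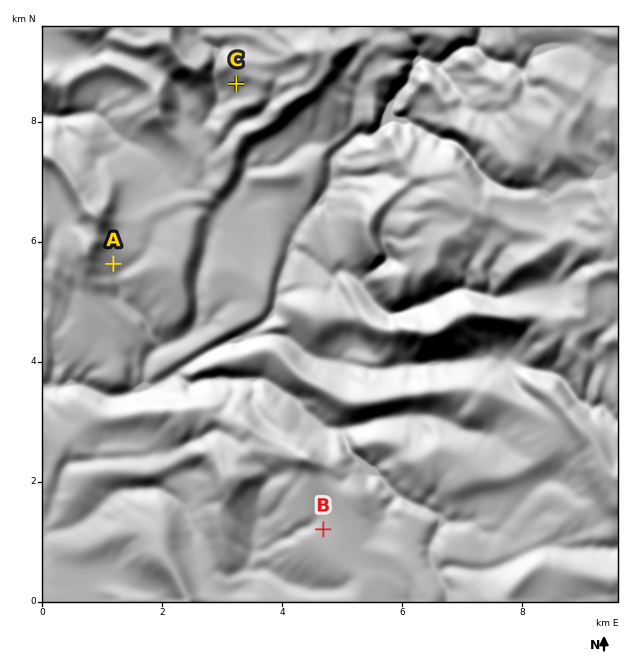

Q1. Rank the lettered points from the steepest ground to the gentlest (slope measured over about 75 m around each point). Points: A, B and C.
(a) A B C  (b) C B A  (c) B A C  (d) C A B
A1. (d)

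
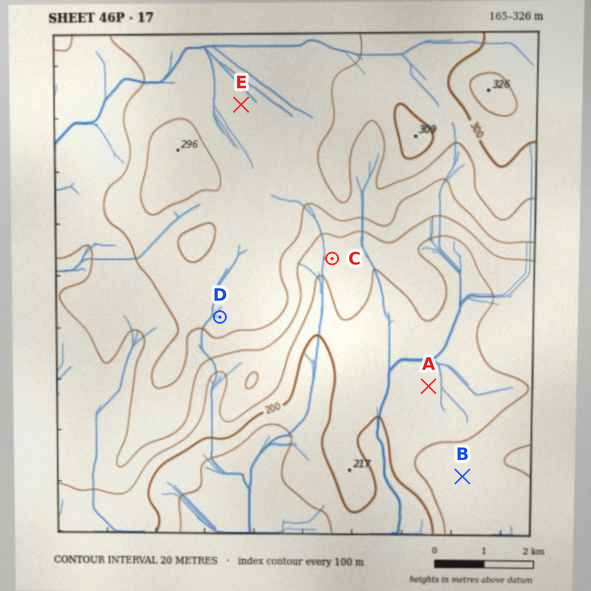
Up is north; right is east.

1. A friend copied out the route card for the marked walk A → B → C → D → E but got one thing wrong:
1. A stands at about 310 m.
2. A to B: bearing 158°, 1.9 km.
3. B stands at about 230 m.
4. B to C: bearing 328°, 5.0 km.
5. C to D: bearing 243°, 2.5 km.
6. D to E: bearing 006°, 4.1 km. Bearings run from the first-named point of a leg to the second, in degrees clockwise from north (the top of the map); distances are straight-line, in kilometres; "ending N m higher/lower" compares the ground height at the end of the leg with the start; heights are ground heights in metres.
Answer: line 1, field height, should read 210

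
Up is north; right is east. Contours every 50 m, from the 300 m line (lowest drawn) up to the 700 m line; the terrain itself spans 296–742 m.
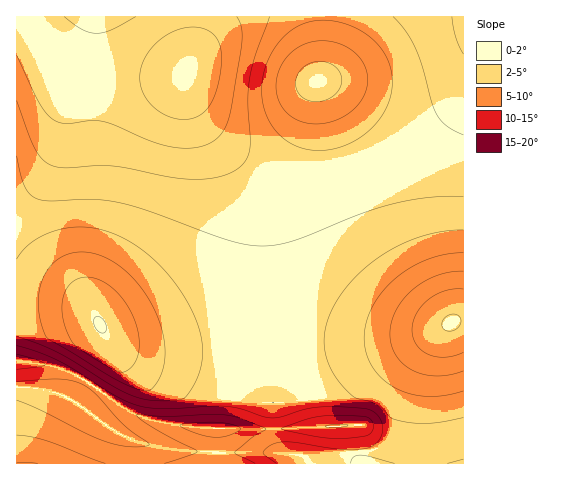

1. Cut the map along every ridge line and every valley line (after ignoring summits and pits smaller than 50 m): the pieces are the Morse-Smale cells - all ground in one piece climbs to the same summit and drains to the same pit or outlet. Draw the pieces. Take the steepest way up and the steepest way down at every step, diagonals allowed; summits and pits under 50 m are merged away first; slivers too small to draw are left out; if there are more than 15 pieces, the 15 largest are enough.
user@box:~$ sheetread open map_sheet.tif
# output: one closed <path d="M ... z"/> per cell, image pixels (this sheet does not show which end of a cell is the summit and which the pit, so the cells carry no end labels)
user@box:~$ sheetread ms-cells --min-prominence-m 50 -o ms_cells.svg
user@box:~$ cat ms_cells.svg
<path d="M19 21l-3 0 0 281 45 1 22 5 15 12 7 13 6 6 11 6 15 3 35 0 90-6 0-115-3-25-12-26-34-39-17-27-8-20-2-16-10 3-31 2-67 0-15-2-11-9-20-35z"/><path d="M206 123l7 14 34 39 12 26 3 25-1 80 2 35 115-2 35-4 37-13-19-7-13-10-44-44-23-40-14-44-17 4-20 0-35-10-30-18z"/><path d="M322 16l-129 1 0 24-7 30 0 13 12 28 18 24 19 18 28 17 23 8 34 3 18-4-20-93 5-28z"/><path d="M463 16l-140 1 0 40-5 28 21 93 30-9 38-20 26-19 29-29 2-4z"/><path d="M463 320l-10 2-7 4-12 13-12 16-16 34-12 41-11 15-13 6-26 3-23 5-10 0-11-4-19-1-4-5-3-10-1-36 21-3 25-22 21-12 96-36-58 10-115 2-2 23-15 11-13 16-5 10-2 24-3 3-6-1 1 35 245 1z"/><path d="M463 98l-30 32-26 19-38 20-31 10 13 43 20 35 14 17 26 27 20 15 15 7 18-3z"/><path d="M445 326l-26 12-79 28-21 12-27 23-19 1 1 37 3 10 4 5 19 1 11 4 10 0 23-5 26-3 13-6 11-15 12-41 12-28 11-17z"/><path d="M105 333l2 9-1 15-15 27 40 29 31 10 61 6 3-3 5-30 11-15 17-14 3-5 0-20-90 6-35 0-15-3z"/><path d="M193 16l-176 0-1 4 8 3 5 5 23 40 11 9 15 2 67 0 31-2 10-4 6-21z"/><path d="M21 387l-5 1 1 76 118-1 0-22-2-1-22-11-30-23-21-12z"/><path d="M61 303l-45 1 0 57 37 5 14 5 23 13 16-27 1-15-2-8-7-14-9-9-13-6z"/><path d="M90 384l-13 19 34 26 24 12 1 23 82-1 0-33-2-2-40-2-35-9-16-8z"/><path d="M25 361l-9 1 1 25 36 5 23 11 14-19-23-13-14-5z"/>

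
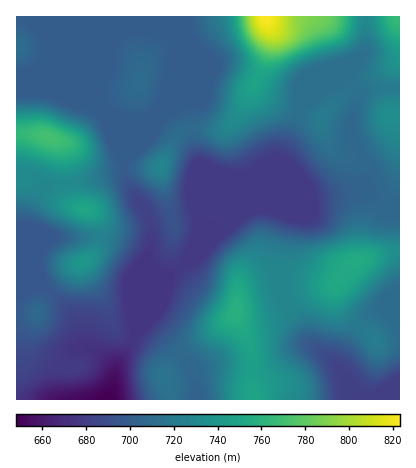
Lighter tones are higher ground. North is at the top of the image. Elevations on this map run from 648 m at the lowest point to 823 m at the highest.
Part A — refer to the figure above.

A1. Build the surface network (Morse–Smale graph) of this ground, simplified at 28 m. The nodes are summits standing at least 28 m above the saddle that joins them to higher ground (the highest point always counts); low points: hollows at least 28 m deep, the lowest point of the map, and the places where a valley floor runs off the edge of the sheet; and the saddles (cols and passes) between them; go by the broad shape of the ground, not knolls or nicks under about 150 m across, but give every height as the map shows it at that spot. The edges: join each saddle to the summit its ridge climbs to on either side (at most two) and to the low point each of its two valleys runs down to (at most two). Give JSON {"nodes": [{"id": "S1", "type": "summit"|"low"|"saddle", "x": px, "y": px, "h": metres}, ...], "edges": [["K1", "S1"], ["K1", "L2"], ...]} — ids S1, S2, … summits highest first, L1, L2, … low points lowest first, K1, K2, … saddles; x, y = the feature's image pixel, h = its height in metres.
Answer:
{"nodes": [
{"id": "S1", "type": "summit", "x": 266, "y": 18, "h": 823},
{"id": "S2", "type": "summit", "x": 48, "y": 138, "h": 771},
{"id": "S3", "type": "summit", "x": 398, "y": 18, "h": 767},
{"id": "S4", "type": "summit", "x": 236, "y": 312, "h": 759},
{"id": "L1", "type": "low", "x": 108, "y": 398, "h": 648},
{"id": "L2", "type": "low", "x": 368, "y": 390, "h": 681},
{"id": "K1", "type": "saddle", "x": 366, "y": 16, "h": 731},
{"id": "K2", "type": "saddle", "x": 280, "y": 272, "h": 728},
{"id": "K3", "type": "saddle", "x": 122, "y": 166, "h": 699},
{"id": "K4", "type": "saddle", "x": 134, "y": 336, "h": 676}],
"edges": [["K1", "S1"], ["K1", "S3"], ["K1", "L1"], ["K2", "S4"], ["K2", "L1"], ["K2", "L2"], ["K3", "S1"], ["K3", "S2"], ["K3", "L1"], ["K4", "S2"], ["K4", "S4"], ["K4", "L1"]]}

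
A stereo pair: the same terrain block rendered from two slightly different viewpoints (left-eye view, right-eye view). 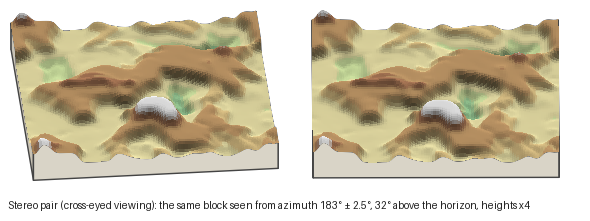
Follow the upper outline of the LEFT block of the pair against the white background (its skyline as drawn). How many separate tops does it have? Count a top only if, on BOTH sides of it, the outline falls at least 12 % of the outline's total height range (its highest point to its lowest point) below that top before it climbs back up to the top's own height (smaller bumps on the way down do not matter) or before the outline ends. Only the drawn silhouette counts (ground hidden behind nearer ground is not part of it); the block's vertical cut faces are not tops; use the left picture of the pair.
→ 1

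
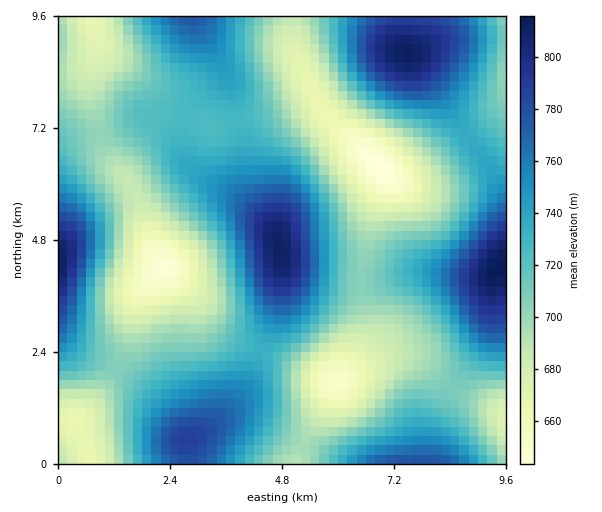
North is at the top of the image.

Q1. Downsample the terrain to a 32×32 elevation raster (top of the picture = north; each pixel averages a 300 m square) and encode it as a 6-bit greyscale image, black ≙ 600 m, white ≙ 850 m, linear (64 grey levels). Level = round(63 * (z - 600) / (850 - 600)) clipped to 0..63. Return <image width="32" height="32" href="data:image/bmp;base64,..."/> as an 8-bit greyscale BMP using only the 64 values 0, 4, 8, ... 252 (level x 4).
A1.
<image width="32" height="32" href="data:image/bmp;base64,Qk02CAAAAAAAADYEAAAoAAAAIAAAACAAAAABAAgAAAAAAAAEAAATCwAAEwsAAAABAAAAAAAAAAAAAAEBAQACAgIAAwMDAAQEBAAFBQUABgYGAAcHBwAICAgACQkJAAoKCgALCwsADAwMAA0NDQAODg4ADw8PABAQEAAREREAEhISABMTEwAUFBQAFRUVABYWFgAXFxcAGBgYABkZGQAaGhoAGxsbABwcHAAdHR0AHh4eAB8fHwAgICAAISEhACIiIgAjIyMAJCQkACUlJQAmJiYAJycnACgoKAApKSkAKioqACsrKwAsLCwALS0tAC4uLgAvLy8AMDAwADExMQAyMjIAMzMzADQ0NAA1NTUANjY2ADc3NwA4ODgAOTk5ADo6OgA7OzsAPDw8AD09PQA+Pj4APz8/AEBAQABBQUEAQkJCAENDQwBEREQARUVFAEZGRgBHR0cASEhIAElJSQBKSkoAS0tLAExMTABNTU0ATk5OAE9PTwBQUFAAUVFRAFJSUgBTU1MAVFRUAFVVVQBWVlYAV1dXAFhYWABZWVkAWlpaAFtbWwBcXFwAXV1dAF5eXgBfX18AYGBgAGFhYQBiYmIAY2NjAGRkZABlZWUAZmZmAGdnZwBoaGgAaWlpAGpqagBra2sAbGxsAG1tbQBubm4Ab29vAHBwcABxcXEAcnJyAHNzcwB0dHQAdXV1AHZ2dgB3d3cAeHh4AHl5eQB6enoAe3t7AHx8fAB9fX0Afn5+AH9/fwCAgIAAgYGBAIKCggCDg4MAhISEAIWFhQCGhoYAh4eHAIiIiACJiYkAioqKAIuLiwCMjIwAjY2NAI6OjgCPj48AkJCQAJGRkQCSkpIAk5OTAJSUlACVlZUAlpaWAJeXlwCYmJgAmZmZAJqamgCbm5sAnJycAJ2dnQCenp4An5+fAKCgoAChoaEAoqKiAKOjowCkpKQApaWlAKampgCnp6cAqKioAKmpqQCqqqoAq6urAKysrACtra0Arq6uAK+vrwCwsLAAsbGxALKysgCzs7MAtLS0ALW1tQC2trYAt7e3ALi4uAC5ubkAurq6ALu7uwC8vLwAvb29AL6+vgC/v78AwMDAAMHBwQDCwsIAw8PDAMTExADFxcUAxsbGAMfHxwDIyMgAycnJAMrKygDLy8sAzMzMAM3NzQDOzs4Az8/PANDQ0ADR0dEA0tLSANPT0wDU1NQA1dXVANbW1gDX19cA2NjYANnZ2QDa2toA29vbANzc3ADd3d0A3t7eAN/f3wDg4OAA4eHhAOLi4gDj4+MA5OTkAOXl5QDm5uYA5+fnAOjo6ADp6ekA6urqAOvr6wDs7OwA7e3tAO7u7gDv7+8A8PDwAPHx8QDy8vIA8/PzAPT09AD19fUA9vb2APf39wD4+PgA+fn5APr6+gD7+/sA/Pz8AP39/QD+/v4A////AFRIRFBkgJiotLiwpJSEdGhgYGh4iJikrLCwsKyklHxoTEREVGiEnLC8vLisoJCAcGhgZGx4hJCUnKCgnJCAbFxIREhYbISYrLi8uLConIx4bGBcXGRseICMkJCMgHRgUERESFhsgJCgqLCwsKigkIBsXFBMUFhkdHyEgHx0aFhMUExQXGx8iJScoKSopKCUhGxYRDxASFRkdHh0cHBoXFRkYGBkbHiAiJCUmJycnJSAaFA8NDhATFhkbGxscGxoZHh0cGxscHiAhIiMkJCQjIBoUEA0ODxIUFxgZGxwdHh4jIB4cGxscHR4eHiAhIiIgHBcTEBAREhQWFxgaHSAiIyYiHhsZGRobGxsbHR8hIiEgHBcUExMUFRYXGBsfJCcoKSQeGhcWFxgZGRkbHiEjJCQhHBgWFRUWFxgaHSIoLCwsJh8YFBMUFRYWFhgdISYoKCUhHBkYFxcYGhwgJiwvLy4nHxcSEBAREhMUFxwjKSwsKSQfGxoaGhsdICQpLzIyMSkgFxEODg4PERMXHSUsMDAsJyEcGxsdHiAjJywxNDQzLCIZEw8NDA0QExkgKC8zMy8oIRwaGx0gIiUpLTI1NjQvJhwVEA0MDRAUGiIqMTU0MCkiHRobHR8iJCcrMDQ2NDAoHxcRDg4PEhcdJCsyNTQvKSIdGhobHR8gIyctMTQyLyggGBIQERMXGyAmLTI1My4oIRwZGBkaGxweIyguMS4rJh8YFBMUFxsfJCkuMjMyLScgGhYVFRYXGBoeJCktKiciHRgVFRgbHyImKSwvMC8rJR4YFBIRERMVFxsgJSkmIx4aFxYXGx4hJCcpKissKygiGxYRDw0OEBMWGh8jJiMfGxgWFhkdISMkJScnKCgnIx0XEg8MCw0QFBcbICMkIB0aGBcYGx8iIyMjJCQkJCMfGhQQDQsMDhIWGh4hIyIeHBoZGRsdICIhISEiIiIhHxsWEg4MDA4RFRkcICIiIR0bGhocHR8gICAgICEhIB4bFxMQDg4PEhYZHSAiIiEfHBoZGh0eHx8gICAgICAfHBkVERAQEhUZHR8hIyMhHx0aGBgZHB4fHyAgICEhIB4bFxMRERQYHSEkJiYmJCEeHBgXFhgbHR4eHyAhIiMhHhoVEhETGB4kKSssKykmIx8bFxUVFhgaHB4gISIkJCEdGBQREhYdJCovMTEvLCklIBsXFBMUFhgcHyIjJCUkIBsWExIUGSEpLzM0NDIvKychHBgUEhMVGR0hJSYnJiMfGRUTExYcJCsxNDU1NDEtKSMdGBQSExYbICQoKSknIx4ZFRQUGB4lKzAzNDQyMS4qJB4XExETGB4jJyosKygkHxsXFRYaHyQpLTAwMDAuLCgjHQ="/>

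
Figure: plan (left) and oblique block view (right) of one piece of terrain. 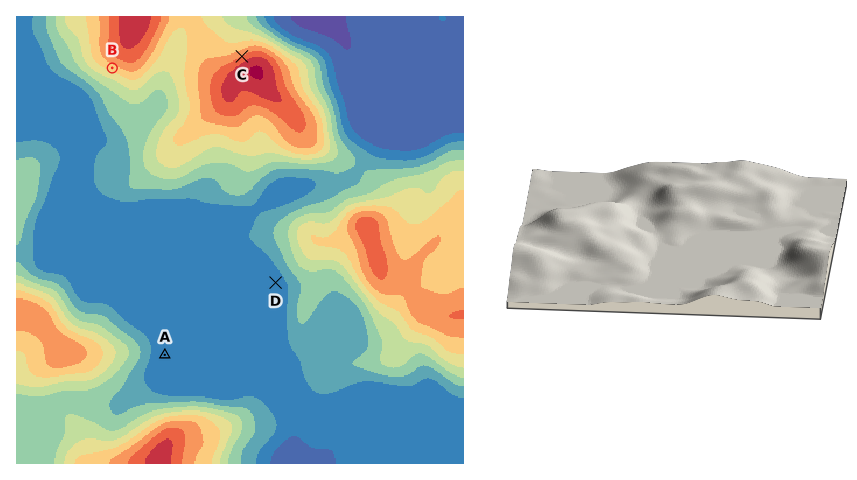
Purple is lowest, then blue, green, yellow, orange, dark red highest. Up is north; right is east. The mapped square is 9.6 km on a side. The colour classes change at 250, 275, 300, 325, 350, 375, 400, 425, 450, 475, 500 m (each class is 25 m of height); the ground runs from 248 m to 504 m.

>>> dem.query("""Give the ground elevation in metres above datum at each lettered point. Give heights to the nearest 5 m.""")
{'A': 280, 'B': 410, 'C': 450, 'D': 280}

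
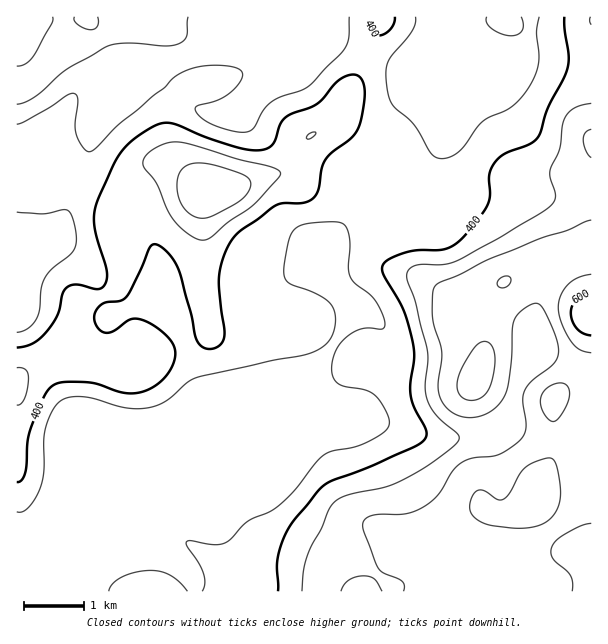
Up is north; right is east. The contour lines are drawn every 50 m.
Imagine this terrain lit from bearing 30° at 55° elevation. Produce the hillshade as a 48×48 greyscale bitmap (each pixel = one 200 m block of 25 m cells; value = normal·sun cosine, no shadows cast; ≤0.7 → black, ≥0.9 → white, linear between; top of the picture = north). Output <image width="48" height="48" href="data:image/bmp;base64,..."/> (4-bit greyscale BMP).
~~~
<image width="48" height="48" href="data:image/bmp;base64,Qk32BAAAAAAAAHYAAAAoAAAAMAAAADAAAAABAAQAAAAAAIAEAAATCwAAEwsAABAAAAAAAAAAAAAAABEREQAiIiIAMzMzAERERABVVVUAZmZmAHd3dwCIiIgAmZmZAKqqqgC7u7sAzMzMAN3d3QDu7u4A////AKqpmZqru7qoiIiHZniZqpiJmZmZmYd3eKqZmaq7u7qYiIiIZniaqYeImZmZmYdmd4mZmaq7u6mIiZmYd4mqmHZ4mYiIiHdmd4mZmZqqqZiJqpmZiImZh2eJiHd3d3d4iImZmZmZmYmry6qpiJmHd4mph2Zmd2eaqomZmZmZmZrMuqq6mZh3iau6mHZnd2aKu3iZmZmZmavLqqu6qZiJq8y7qYd4h2aKu3iZmZmZmaqqmau6qpmrzdy7qYiamIiaqYiZmZmZmZmZmZqqqZq83cy6qYmrqZq7qZqqmZmZmZmZmZmZmZvMzMu7qZq8qau7qau7mZmZmZmZmZmZmZq8zMu7uqvMuqu6qbvLmZmZmZmZmZmZmZq8zMzLurzcu7qqqau6mZmZmZmZmZmZmZq7u7u6mImrupiaqZqqmZiHeImZmZmZmZqqqpmHUzRomHZ5mZmZiHZUVniZmZmZmZmZiHdTEAE1d1RomZmHVDIRNGeJmZmZmYh3dmZCABJFd1V5mqmFIQASNGd3eIiJmIdmZmZTEkVniHirqrqEIjRFVmdlVWZ3d3ZmZ3dkNGiZqpq8usuGV4iIeIhkREVVZmd3eJh1RXiqqpq7mNyYiqqZq7l1VVZVRWeImql0NHmru5mYZdypq7qqvMqHiIh2VWiZq6lSFHmry5lzEcuqu7qqzLmImaqYiImaq6cwFHmryplQAJmJu6mau6mImrqpmrqpqoUQJpqrqZggE5h4mpmZqZmImrqqq8ypmWMRR5mYh3YyaJdnmpmZmZh4q7qqvMuZlzITaJmHd3dmm5h5q6mJmZh4q6mau6mZdDI1irqYiYiJvJiau5h4mZd4qqmaqZmYZVZ6zdy7u6iJu5mauoZomYZnmpmZmZmYeJrO/tzM3LqZmpmZl1V5qGVWiZiZmZmYisze7czM3MuqqYiZhUWKqFM1Z3iJmZmYm7zNy6q7zMzLuoiIZUaal0IjREZ4h3iImqqqqZmqq7zMu3d3dmeqljETQyRnZFeJmZmZmImZqqu7q4d3d3iphSI1ZUVVRFiZmZmZh4iImZmZmYh3iYiYZDR5mqmGVoqpmZmIiIiIiIiHd4d4mYiHZVeb3u3JiaqpmZiImZiIiIh3ZnZ5qpiId4rO///8qqmIiIiJqqmZmZmHdmaLupmZmqzv///smYd3eIiau6qZqqqXZniru6mqu87///7JiIdmeJmquqmau7mGZ6q7uqqrvN///tuXiqmImqqrupmau6hmiczLqqmqvN7tu6mJrMuqqru7qpmquph3q8y7qpmaq8yoiImazcuqq7u7qZmqqpiJvKu6qqmZmqmHeImbzLqru7u6qZmqqZmJqomqu6qZmamZqpmaq6mszLuqmZmZmZiImWiqvLqqq7u8y6qZqqqry6qZmZmYiIiHiHiaqru7zMzMy7qZqpqqqYiZmZiIiIh2ZpmYiJq8zMu6qpmaqpmYh2eJmZh3eIhlVaqYd4q7uqmZmIiaqZmHZWeJmYh3iJhlVaqYd5qpmZiIiHiaqZmGVWiZqYd3iZhlVQ=="/>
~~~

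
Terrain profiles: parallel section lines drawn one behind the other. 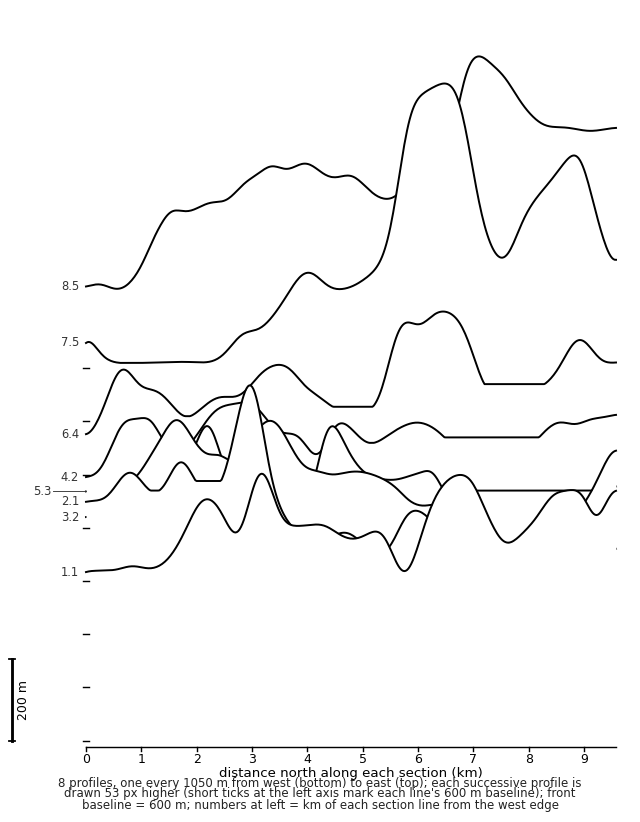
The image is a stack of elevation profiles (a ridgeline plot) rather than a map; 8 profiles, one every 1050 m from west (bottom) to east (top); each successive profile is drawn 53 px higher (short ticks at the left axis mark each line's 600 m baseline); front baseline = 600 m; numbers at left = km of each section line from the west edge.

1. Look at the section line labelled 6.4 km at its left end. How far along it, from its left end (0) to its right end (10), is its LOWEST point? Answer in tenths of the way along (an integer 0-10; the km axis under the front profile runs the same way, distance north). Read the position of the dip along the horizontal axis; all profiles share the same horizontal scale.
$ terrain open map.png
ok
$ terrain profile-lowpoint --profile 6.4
0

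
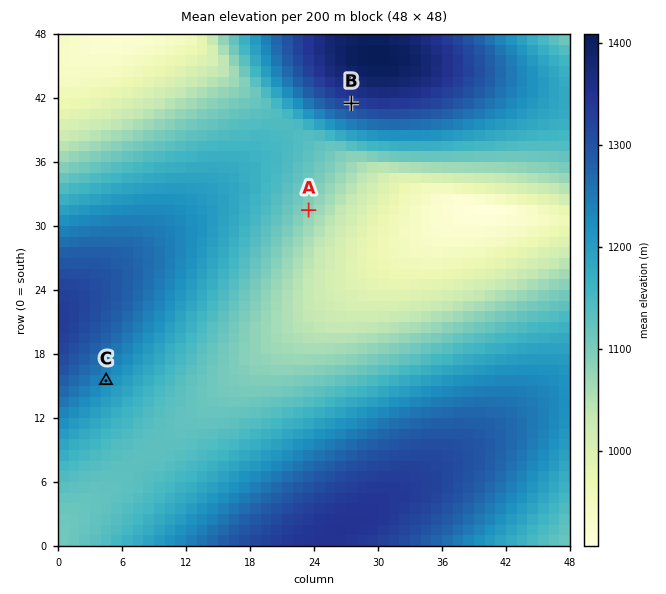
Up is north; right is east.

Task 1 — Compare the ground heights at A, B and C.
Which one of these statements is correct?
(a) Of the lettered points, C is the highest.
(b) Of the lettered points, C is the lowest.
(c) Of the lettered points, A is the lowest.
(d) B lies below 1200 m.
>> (c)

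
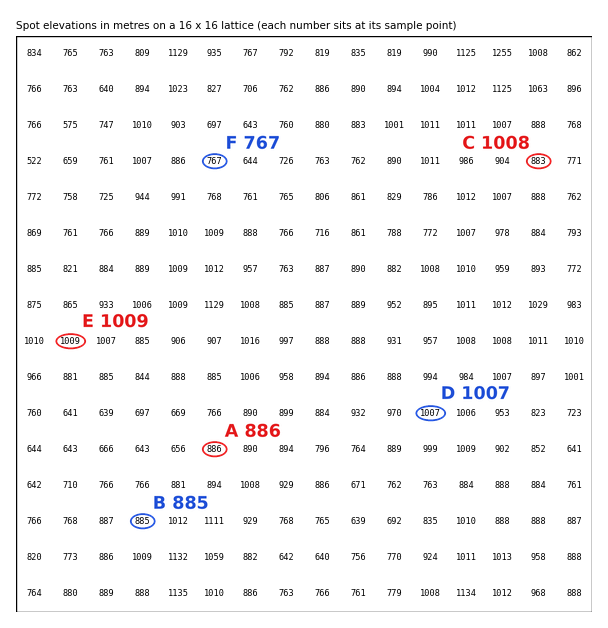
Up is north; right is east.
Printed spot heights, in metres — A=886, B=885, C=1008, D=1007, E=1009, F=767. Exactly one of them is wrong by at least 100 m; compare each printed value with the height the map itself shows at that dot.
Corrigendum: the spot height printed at C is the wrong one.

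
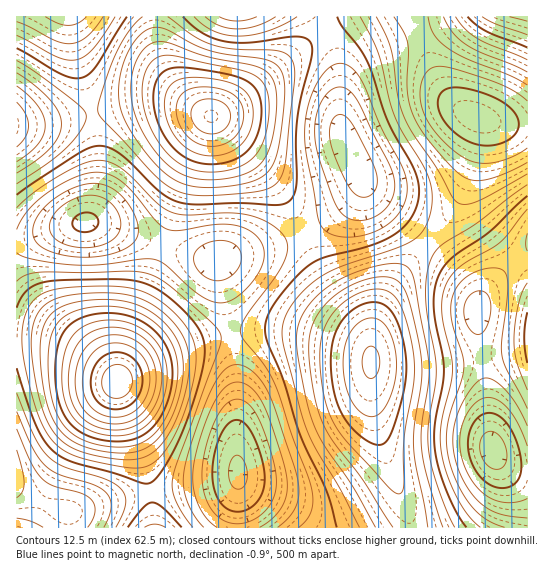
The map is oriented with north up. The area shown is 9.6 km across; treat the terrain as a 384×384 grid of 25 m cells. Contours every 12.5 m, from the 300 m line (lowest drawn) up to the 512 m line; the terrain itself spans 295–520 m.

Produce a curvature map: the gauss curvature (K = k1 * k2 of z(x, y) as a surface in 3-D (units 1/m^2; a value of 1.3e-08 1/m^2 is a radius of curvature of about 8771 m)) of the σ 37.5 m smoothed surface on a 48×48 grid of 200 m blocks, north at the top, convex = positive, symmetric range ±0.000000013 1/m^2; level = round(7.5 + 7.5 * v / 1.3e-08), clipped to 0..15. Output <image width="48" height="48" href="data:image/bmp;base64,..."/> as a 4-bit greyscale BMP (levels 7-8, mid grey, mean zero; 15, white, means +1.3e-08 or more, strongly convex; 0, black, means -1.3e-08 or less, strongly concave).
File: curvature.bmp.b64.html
<image width="48" height="48" href="data:image/bmp;base64,Qk32BAAAAAAAAHYAAAAoAAAAMAAAADAAAAABAAQAAAAAAIAEAAATCwAAEwsAABAAAAAAAAAAAAAAABEREQAiIiIAMzMzAERERABVVVUAZmZmAHd3dwCIiIgAmZmZAKqqqgC7u7sAzMzMAN3d3QDu7u4A////AGZ4m7qXZVVVeb3cqGVWZnd3d3dmZmd4d2Zom8uXVDNFeb3cuXZWZ3d3iIh2ZneIdlVWisuXQiI1ebzcuYZmZ3d3iIh3ZniIdkRFebuWMQE1eavMuYdmd3d3eIh3d4mphkM0V5mFIAE1eau7qYdmd3d3d3d3eKu6hlMzRnh0IAA1eZqqqYd3d3d3ZmZnis3cp1QzRWdkIAE1eZqpmId3d3d3ZmVni9/9uHVEVWd2QhI1eZqZmId3eIh3ZlVnnO/+uXZmZ4mYdUNGeZqpiId4iIiHZlVnm+/9uYd3iKvMuXZWeJqpmIeIiIiIdmZnms3cqXd4ms7//rh2eJqpmIeIiJmId3d3iaqpmHd4m9///+uHeJmpmHeIiJmYiHd3d3d3d2d4m+////yXZniZiHd4iImZmIiHZVVWZmZ3it////yGVWd4h3d3iImZmZiHVDNFVmZneb////yFQ0Vnd3d3iImaqpmGUzM0VndmeKz//+p0MjRWZnd3iImqqpmGVDM1ZndmZ4re/slkIiNFZnd3eImqqph3ZURFZ3d2Znmsy6hUMiNFZnd3eJmruph3d2ZmZ3d2ZniaqYdUQzRFZ3d3eJqrqoiImZh3d4h3ZniJiHZlVVVWd3d3eImrqYd5q7qYd3d3d3iIdmZmZmZnd3d3d4mqmHZ5vNyod2d3d3iHZlZniId3d3d3d4iZh2VorNyoZlZmd3d3ZVVoiZiIiHd3d3iIhlRXm7qHVURWd3h2VEVnmZmYiHd3d3eIdkNFeZl1RDRWeIh2VEVniaqZh3d3Z3d3dUM0Z4hlQ0RXiZmHVERXiaqph3ZmZnd3dUREZ3dlQ1Vom7qXZERWeaqph2ZmZneIdlRFZ3d2VWaJvMyoZURWeJqZh2ZmZniIh2VWd4h3Zneazdy5dlVVZ4mYd2ZmZniZh2Zmd4h3d3iavNy6h2VVZ4iHdmZmZ3iamHZmZ3d3d3iJq7uph2ZVZ3h3ZmZ3d4mqqYdmZnd3d3eImaqZiHZmZ3d2VVZnd4mqqodmZmZ3d3d4iIiIiHdmd3d2VFVnd4iaqYdmZmd3d4iHd2d3d3d3iIh2VEVneIiZmYdmZnd3iIiHZlVmd3eImamHVVVniIiIiId3d3iIiJmHZVVWZ3iJq7uodlZ4iYiHd3d3eIiJmZmHZVRVZniaze3Kh2eJmph3d4iIiJmZmZmHZURVZnib3v/sqHeJqqmHd4iZmZmZmZiHZVRVZnib3//sqYiJqqmHeImqmZmZmYh3ZVVWZ3iazv/sqHeJqqmHeJmqmZmZmYh3ZVVWd3iJrN3Ll2Z4iZh3eImZmYiIiIh3ZlVmeId3iauodlVWeIh3d4iIiIiIiId3dmZniIdmZ4iHVERVZ3d3d3d3d3iIiHd3d2ZniIdlVnd2RDRFZmd3d2Zmd3d4h3eIh3Z3iYdlVnh2VERVVmd3d2VWZnd3d3eIiHd4iYdlV4mHVERVVmd4d2VVZnd4d3eImYiIiIdlaJqpdVVVZmd4d2VVZnd4d3d4mqmHd3ZWeLzLl2VVZnd4d2ZmZnd4dw=="/>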